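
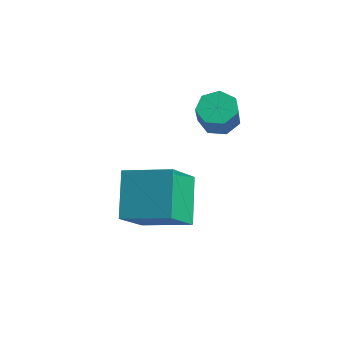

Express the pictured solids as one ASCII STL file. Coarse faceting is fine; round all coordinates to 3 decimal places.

solid 
facet normal -0.941 -0.187 -0.282
outer loop
vertex -2.84 1.29 -2.658
vertex -2.596 2.64 -4.365
vertex -2.185 -0.278 -3.805
endloop
endfacet
facet normal -0.111 -0.617 0.779
outer loop
vertex -0.284 0.1 -3.235
vertex -2.84 1.29 -2.658
vertex -2.185 -0.278 -3.805
endloop
endfacet
facet normal -0.941 -0.187 -0.282
outer loop
vertex -2.185 -0.278 -3.805
vertex -2.596 2.64 -4.365
vertex -1.941 1.073 -5.512
endloop
endfacet
facet normal 0.320 -0.765 -0.559
outer loop
vertex -1.941 1.073 -5.512
vertex -0.284 0.1 -3.235
vertex -2.185 -0.278 -3.805
endloop
endfacet
facet normal -0.320 0.765 0.559
outer loop
vertex -2.84 1.29 -2.658
vertex -0.695 3.018 -3.795
vertex -2.596 2.64 -4.365
endloop
endfacet
facet normal -0.111 -0.617 0.779
outer loop
vertex -0.939 1.667 -2.088
vertex -2.84 1.29 -2.658
vertex -0.284 0.1 -3.235
endloop
endfacet
facet normal -0.319 0.765 0.560
outer loop
vertex -0.939 1.667 -2.088
vertex -0.695 3.018 -3.795
vertex -2.84 1.29 -2.658
endloop
endfacet
facet normal 0.111 0.617 -0.779
outer loop
vertex -2.596 2.64 -4.365
vertex -0.695 3.018 -3.795
vertex -1.941 1.073 -5.512
endloop
endfacet
facet normal 0.319 -0.765 -0.559
outer loop
vertex -0.04 1.45 -4.942
vertex -0.284 0.1 -3.235
vertex -1.941 1.073 -5.512
endloop
endfacet
facet normal 0.111 0.617 -0.779
outer loop
vertex -1.941 1.073 -5.512
vertex -0.695 3.018 -3.795
vertex -0.04 1.45 -4.942
endloop
endfacet
facet normal 0.941 0.187 0.282
outer loop
vertex -0.04 1.45 -4.942
vertex -0.939 1.667 -2.088
vertex -0.284 0.1 -3.235
endloop
endfacet
facet normal 0.941 0.187 0.282
outer loop
vertex -0.695 3.018 -3.795
vertex -0.939 1.667 -2.088
vertex -0.04 1.45 -4.942
endloop
endfacet
facet normal -0.046 0.332 -0.942
outer loop
vertex 0.435 3.295 -0.872
vertex -0.094 3.853 -0.65
vertex 0.704 3.903 -0.671
endloop
endfacet
facet normal 0.921 -0.352 -0.169
outer loop
vertex 0.435 3.295 -0.872
vertex 0.704 3.903 -0.671
vertex 0.482 2.949 0.107
endloop
endfacet
facet normal 0.920 -0.352 -0.169
outer loop
vertex 0.482 2.949 0.107
vertex 0.704 3.903 -0.671
vertex 0.752 3.557 0.309
endloop
endfacet
facet normal 0.046 -0.333 0.942
outer loop
vertex 0.482 2.949 0.107
vertex 0.752 3.557 0.309
vertex -0.046 3.507 0.33
endloop
endfacet
facet normal -0.046 0.332 -0.942
outer loop
vertex 0.704 3.903 -0.671
vertex -0.094 3.853 -0.65
vertex 0.373 4.473 -0.454
endloop
endfacet
facet normal 0.878 0.464 0.121
outer loop
vertex 0.704 3.903 -0.671
vertex 0.373 4.473 -0.454
vertex 0.752 3.557 0.309
endloop
endfacet
facet normal 0.877 0.464 0.122
outer loop
vertex 0.752 3.557 0.309
vertex 0.373 4.473 -0.454
vertex 0.42 4.127 0.526
endloop
endfacet
facet normal 0.046 -0.332 0.942
outer loop
vertex 0.752 3.557 0.309
vertex 0.42 4.127 0.526
vertex -0.046 3.507 0.33
endloop
endfacet
facet normal -0.046 0.333 -0.942
outer loop
vertex 0.373 4.473 -0.454
vertex -0.094 3.853 -0.65
vertex -0.31 4.576 -0.384
endloop
endfacet
facet normal 0.173 0.931 0.320
outer loop
vertex 0.373 4.473 -0.454
vertex -0.31 4.576 -0.384
vertex 0.42 4.127 0.526
endloop
endfacet
facet normal 0.173 0.931 0.320
outer loop
vertex 0.42 4.127 0.526
vertex -0.31 4.576 -0.384
vertex -0.263 4.23 0.596
endloop
endfacet
facet normal 0.046 -0.333 0.942
outer loop
vertex 0.42 4.127 0.526
vertex -0.263 4.23 0.596
vertex -0.046 3.507 0.33
endloop
endfacet
facet normal -0.047 0.333 -0.942
outer loop
vertex -0.31 4.576 -0.384
vertex -0.094 3.853 -0.65
vertex -0.83 4.135 -0.514
endloop
endfacet
facet normal -0.661 0.697 0.278
outer loop
vertex -0.31 4.576 -0.384
vertex -0.83 4.135 -0.514
vertex -0.263 4.23 0.596
endloop
endfacet
facet normal -0.661 0.697 0.278
outer loop
vertex -0.263 4.23 0.596
vertex -0.83 4.135 -0.514
vertex -0.783 3.789 0.465
endloop
endfacet
facet normal 0.045 -0.333 0.942
outer loop
vertex -0.263 4.23 0.596
vertex -0.783 3.789 0.465
vertex -0.046 3.507 0.33
endloop
endfacet
facet normal -0.046 0.334 -0.942
outer loop
vertex -0.83 4.135 -0.514
vertex -0.094 3.853 -0.65
vertex -0.796 3.482 -0.747
endloop
endfacet
facet normal -0.998 -0.061 0.026
outer loop
vertex -0.83 4.135 -0.514
vertex -0.796 3.482 -0.747
vertex -0.783 3.789 0.465
endloop
endfacet
facet normal -0.998 -0.063 0.027
outer loop
vertex -0.783 3.789 0.465
vertex -0.796 3.482 -0.747
vertex -0.748 3.136 0.233
endloop
endfacet
facet normal 0.045 -0.332 0.942
outer loop
vertex -0.783 3.789 0.465
vertex -0.748 3.136 0.233
vertex -0.046 3.507 0.33
endloop
endfacet
facet normal -0.045 0.332 -0.942
outer loop
vertex -0.796 3.482 -0.747
vertex -0.094 3.853 -0.65
vertex -0.233 3.108 -0.906
endloop
endfacet
facet normal -0.584 -0.774 -0.245
outer loop
vertex -0.796 3.482 -0.747
vertex -0.233 3.108 -0.906
vertex -0.748 3.136 0.233
endloop
endfacet
facet normal -0.584 -0.774 -0.245
outer loop
vertex -0.748 3.136 0.233
vertex -0.233 3.108 -0.906
vertex -0.185 2.762 0.073
endloop
endfacet
facet normal 0.046 -0.333 0.942
outer loop
vertex -0.748 3.136 0.233
vertex -0.185 2.762 0.073
vertex -0.046 3.507 0.33
endloop
endfacet
facet normal -0.045 0.332 -0.942
outer loop
vertex -0.233 3.108 -0.906
vertex -0.094 3.853 -0.65
vertex 0.435 3.295 -0.872
endloop
endfacet
facet normal 0.270 -0.904 -0.333
outer loop
vertex -0.233 3.108 -0.906
vertex 0.435 3.295 -0.872
vertex -0.185 2.762 0.073
endloop
endfacet
facet normal 0.270 -0.904 -0.332
outer loop
vertex -0.185 2.762 0.073
vertex 0.435 3.295 -0.872
vertex 0.482 2.949 0.107
endloop
endfacet
facet normal 0.045 -0.333 0.942
outer loop
vertex -0.185 2.762 0.073
vertex 0.482 2.949 0.107
vertex -0.046 3.507 0.33
endloop
endfacet

endsolid


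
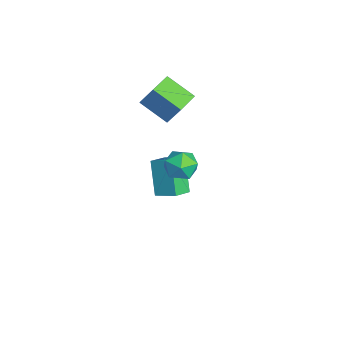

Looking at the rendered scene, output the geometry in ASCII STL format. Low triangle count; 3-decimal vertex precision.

solid 
facet normal -0.304 -0.417 -0.857
outer loop
vertex -2.456 -3.463 2.167
vertex -3.581 -2.613 2.153
vertex -1.551 -2.279 1.27
endloop
endfacet
facet normal 0.798 -0.603 0.010
outer loop
vertex -1.119 -1.687 2.487
vertex -2.456 -3.463 2.167
vertex -1.551 -2.279 1.27
endloop
endfacet
facet normal -0.304 -0.416 -0.857
outer loop
vertex -1.551 -2.279 1.27
vertex -3.581 -2.613 2.153
vertex -2.675 -1.429 1.256
endloop
endfacet
facet normal 0.521 0.680 -0.516
outer loop
vertex -2.675 -1.429 1.256
vertex -1.119 -1.687 2.487
vertex -1.551 -2.279 1.27
endloop
endfacet
facet normal -0.521 -0.680 0.516
outer loop
vertex -2.456 -3.463 2.167
vertex -3.149 -2.021 3.37
vertex -3.581 -2.613 2.153
endloop
endfacet
facet normal 0.798 -0.603 0.011
outer loop
vertex -2.025 -2.871 3.384
vertex -2.456 -3.463 2.167
vertex -1.119 -1.687 2.487
endloop
endfacet
facet normal -0.521 -0.680 0.515
outer loop
vertex -2.025 -2.871 3.384
vertex -3.149 -2.021 3.37
vertex -2.456 -3.463 2.167
endloop
endfacet
facet normal -0.798 0.603 -0.010
outer loop
vertex -3.581 -2.613 2.153
vertex -3.149 -2.021 3.37
vertex -2.675 -1.429 1.256
endloop
endfacet
facet normal 0.521 0.681 -0.515
outer loop
vertex -2.244 -0.837 2.473
vertex -1.119 -1.687 2.487
vertex -2.675 -1.429 1.256
endloop
endfacet
facet normal -0.798 0.602 -0.010
outer loop
vertex -2.675 -1.429 1.256
vertex -3.149 -2.021 3.37
vertex -2.244 -0.837 2.473
endloop
endfacet
facet normal 0.304 0.416 0.857
outer loop
vertex -2.244 -0.837 2.473
vertex -2.025 -2.871 3.384
vertex -1.119 -1.687 2.487
endloop
endfacet
facet normal 0.304 0.416 0.857
outer loop
vertex -3.149 -2.021 3.37
vertex -2.025 -2.871 3.384
vertex -2.244 -0.837 2.473
endloop
endfacet
facet normal 0.530 0.326 0.783
outer loop
vertex 3.915 -1.739 2.897
vertex 3.512 -2.352 3.425
vertex 4.279 -2.561 2.993
endloop
endfacet
facet normal 0.893 0.416 0.175
outer loop
vertex 3.915 -1.739 2.897
vertex 4.279 -2.561 2.993
vertex 4.256 -2.169 2.179
endloop
endfacet
facet normal 0.501 0.826 -0.257
outer loop
vertex 3.915 -1.739 2.897
vertex 4.256 -2.169 2.179
vertex 3.476 -1.718 2.107
endloop
endfacet
facet normal -0.104 0.991 0.084
outer loop
vertex 3.915 -1.739 2.897
vertex 3.476 -1.718 2.107
vertex 3.016 -1.832 2.877
endloop
endfacet
facet normal -0.087 0.682 0.726
outer loop
vertex 3.915 -1.739 2.897
vertex 3.016 -1.832 2.877
vertex 3.512 -2.352 3.425
endloop
endfacet
facet normal 0.965 -0.224 -0.135
outer loop
vertex 4.256 -2.169 2.179
vertex 4.279 -2.561 2.993
vertex 4.064 -3.048 2.263
endloop
endfacet
facet normal 0.378 -0.368 0.849
outer loop
vertex 4.279 -2.561 2.993
vertex 3.512 -2.352 3.425
vertex 3.604 -3.162 3.033
endloop
endfacet
facet normal -0.619 0.208 0.757
outer loop
vertex 3.512 -2.352 3.425
vertex 3.016 -1.832 2.877
vertex 2.824 -2.711 2.961
endloop
endfacet
facet normal -0.647 0.708 -0.282
outer loop
vertex 3.016 -1.832 2.877
vertex 3.476 -1.718 2.107
vertex 2.801 -2.319 2.147
endloop
endfacet
facet normal 0.332 0.441 -0.834
outer loop
vertex 3.476 -1.718 2.107
vertex 4.256 -2.169 2.179
vertex 3.568 -2.528 1.715
endloop
endfacet
facet normal 0.104 -0.991 -0.084
outer loop
vertex 3.165 -3.141 2.243
vertex 4.064 -3.048 2.263
vertex 3.604 -3.162 3.033
endloop
endfacet
facet normal -0.501 -0.826 0.257
outer loop
vertex 3.165 -3.141 2.243
vertex 3.604 -3.162 3.033
vertex 2.824 -2.711 2.961
endloop
endfacet
facet normal -0.893 -0.416 -0.175
outer loop
vertex 3.165 -3.141 2.243
vertex 2.824 -2.711 2.961
vertex 2.801 -2.319 2.147
endloop
endfacet
facet normal -0.530 -0.326 -0.783
outer loop
vertex 3.165 -3.141 2.243
vertex 2.801 -2.319 2.147
vertex 3.568 -2.528 1.715
endloop
endfacet
facet normal 0.087 -0.682 -0.726
outer loop
vertex 3.165 -3.141 2.243
vertex 3.568 -2.528 1.715
vertex 4.064 -3.048 2.263
endloop
endfacet
facet normal 0.647 -0.708 0.282
outer loop
vertex 3.604 -3.162 3.033
vertex 4.064 -3.048 2.263
vertex 4.279 -2.561 2.993
endloop
endfacet
facet normal -0.332 -0.441 0.834
outer loop
vertex 2.824 -2.711 2.961
vertex 3.604 -3.162 3.033
vertex 3.512 -2.352 3.425
endloop
endfacet
facet normal -0.965 0.224 0.135
outer loop
vertex 2.801 -2.319 2.147
vertex 2.824 -2.711 2.961
vertex 3.016 -1.832 2.877
endloop
endfacet
facet normal -0.378 0.368 -0.849
outer loop
vertex 3.568 -2.528 1.715
vertex 2.801 -2.319 2.147
vertex 3.476 -1.718 2.107
endloop
endfacet
facet normal 0.619 -0.208 -0.757
outer loop
vertex 4.064 -3.048 2.263
vertex 3.568 -2.528 1.715
vertex 4.256 -2.169 2.179
endloop
endfacet
facet normal -0.557 -0.019 0.831
outer loop
vertex -1.544 -2.086 -1.676
vertex -2.234 -1.294 -2.12
vertex -2.256 -2.985 -2.174
endloop
endfacet
facet normal 0.605 -0.695 0.389
outer loop
vertex -1.126 -2.946 -3.86
vertex -1.544 -2.086 -1.676
vertex -2.256 -2.985 -2.174
endloop
endfacet
facet normal -0.557 -0.019 0.831
outer loop
vertex -2.256 -2.985 -2.174
vertex -2.234 -1.294 -2.12
vertex -2.946 -2.194 -2.618
endloop
endfacet
facet normal -0.569 -0.720 -0.398
outer loop
vertex -2.946 -2.194 -2.618
vertex -1.126 -2.946 -3.86
vertex -2.256 -2.985 -2.174
endloop
endfacet
facet normal 0.569 0.719 0.398
outer loop
vertex -1.544 -2.086 -1.676
vertex -1.104 -1.255 -3.806
vertex -2.234 -1.294 -2.12
endloop
endfacet
facet normal 0.605 -0.694 0.389
outer loop
vertex -0.414 -2.046 -3.362
vertex -1.544 -2.086 -1.676
vertex -1.126 -2.946 -3.86
endloop
endfacet
facet normal 0.569 0.720 0.398
outer loop
vertex -0.414 -2.046 -3.362
vertex -1.104 -1.255 -3.806
vertex -1.544 -2.086 -1.676
endloop
endfacet
facet normal -0.605 0.694 -0.390
outer loop
vertex -2.234 -1.294 -2.12
vertex -1.104 -1.255 -3.806
vertex -2.946 -2.194 -2.618
endloop
endfacet
facet normal -0.569 -0.719 -0.399
outer loop
vertex -1.816 -2.154 -4.304
vertex -1.126 -2.946 -3.86
vertex -2.946 -2.194 -2.618
endloop
endfacet
facet normal -0.605 0.695 -0.389
outer loop
vertex -2.946 -2.194 -2.618
vertex -1.104 -1.255 -3.806
vertex -1.816 -2.154 -4.304
endloop
endfacet
facet normal 0.557 0.019 -0.831
outer loop
vertex -1.816 -2.154 -4.304
vertex -0.414 -2.046 -3.362
vertex -1.126 -2.946 -3.86
endloop
endfacet
facet normal 0.557 0.019 -0.831
outer loop
vertex -1.104 -1.255 -3.806
vertex -0.414 -2.046 -3.362
vertex -1.816 -2.154 -4.304
endloop
endfacet

endsolid


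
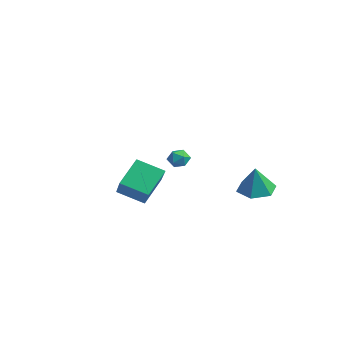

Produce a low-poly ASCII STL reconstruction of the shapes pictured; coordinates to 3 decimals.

solid 
facet normal -0.251 0.187 -0.950
outer loop
vertex 3.289 1.526 -0.132
vertex 2.63 2.199 0.175
vertex 3.562 2.471 -0.018
endloop
endfacet
facet normal 0.936 -0.294 0.194
outer loop
vertex 3.289 1.526 -0.132
vertex 3.562 2.471 -0.018
vertex 3.03 1.901 1.685
endloop
endfacet
facet normal -0.251 0.187 -0.950
outer loop
vertex 3.562 2.471 -0.018
vertex 2.63 2.199 0.175
vertex 2.904 3.143 0.288
endloop
endfacet
facet normal 0.738 0.536 0.410
outer loop
vertex 3.562 2.471 -0.018
vertex 2.904 3.143 0.288
vertex 3.03 1.901 1.685
endloop
endfacet
facet normal -0.252 0.187 -0.949
outer loop
vertex 2.904 3.143 0.288
vertex 2.63 2.199 0.175
vertex 1.972 2.871 0.482
endloop
endfacet
facet normal -0.078 0.742 0.666
outer loop
vertex 2.904 3.143 0.288
vertex 1.972 2.871 0.482
vertex 3.03 1.901 1.685
endloop
endfacet
facet normal -0.252 0.187 -0.950
outer loop
vertex 1.972 2.871 0.482
vertex 2.63 2.199 0.175
vertex 1.698 1.926 0.368
endloop
endfacet
facet normal -0.697 0.117 0.707
outer loop
vertex 1.972 2.871 0.482
vertex 1.698 1.926 0.368
vertex 3.03 1.901 1.685
endloop
endfacet
facet normal -0.251 0.186 -0.950
outer loop
vertex 1.698 1.926 0.368
vertex 2.63 2.199 0.175
vertex 2.357 1.254 0.062
endloop
endfacet
facet normal -0.499 -0.713 0.491
outer loop
vertex 1.698 1.926 0.368
vertex 2.357 1.254 0.062
vertex 3.03 1.901 1.685
endloop
endfacet
facet normal -0.252 0.186 -0.950
outer loop
vertex 2.357 1.254 0.062
vertex 2.63 2.199 0.175
vertex 3.289 1.526 -0.132
endloop
endfacet
facet normal 0.317 -0.919 0.235
outer loop
vertex 2.357 1.254 0.062
vertex 3.289 1.526 -0.132
vertex 3.03 1.901 1.685
endloop
endfacet
facet normal -0.763 0.267 -0.588
outer loop
vertex 0.47 -3.294 1.72
vertex 1.334 -2.232 1.082
vertex 0.981 -4.414 0.548
endloop
endfacet
facet normal -0.572 -0.703 0.422
outer loop
vertex 2.446 -4.928 1.678
vertex 0.47 -3.294 1.72
vertex 0.981 -4.414 0.548
endloop
endfacet
facet normal -0.763 0.267 -0.588
outer loop
vertex 0.981 -4.414 0.548
vertex 1.334 -2.232 1.082
vertex 1.845 -3.353 -0.09
endloop
endfacet
facet normal 0.300 -0.659 -0.689
outer loop
vertex 1.845 -3.353 -0.09
vertex 2.446 -4.928 1.678
vertex 0.981 -4.414 0.548
endloop
endfacet
facet normal -0.301 0.659 0.690
outer loop
vertex 0.47 -3.294 1.72
vertex 2.799 -2.746 2.212
vertex 1.334 -2.232 1.082
endloop
endfacet
facet normal -0.572 -0.703 0.423
outer loop
vertex 1.935 -3.807 2.85
vertex 0.47 -3.294 1.72
vertex 2.446 -4.928 1.678
endloop
endfacet
facet normal -0.301 0.659 0.689
outer loop
vertex 1.935 -3.807 2.85
vertex 2.799 -2.746 2.212
vertex 0.47 -3.294 1.72
endloop
endfacet
facet normal 0.572 0.703 -0.423
outer loop
vertex 1.334 -2.232 1.082
vertex 2.799 -2.746 2.212
vertex 1.845 -3.353 -0.09
endloop
endfacet
facet normal 0.301 -0.659 -0.689
outer loop
vertex 3.31 -3.866 1.04
vertex 2.446 -4.928 1.678
vertex 1.845 -3.353 -0.09
endloop
endfacet
facet normal 0.572 0.703 -0.422
outer loop
vertex 1.845 -3.353 -0.09
vertex 2.799 -2.746 2.212
vertex 3.31 -3.866 1.04
endloop
endfacet
facet normal 0.763 -0.267 0.588
outer loop
vertex 3.31 -3.866 1.04
vertex 1.935 -3.807 2.85
vertex 2.446 -4.928 1.678
endloop
endfacet
facet normal 0.763 -0.268 0.588
outer loop
vertex 2.799 -2.746 2.212
vertex 1.935 -3.807 2.85
vertex 3.31 -3.866 1.04
endloop
endfacet
facet normal -0.685 0.581 -0.439
outer loop
vertex -2.603 1.054 0.343
vertex -3.066 0.655 0.538
vertex -2.888 1.146 0.91
endloop
endfacet
facet normal -0.127 0.967 -0.221
outer loop
vertex -2.603 1.054 0.343
vertex -2.888 1.146 0.91
vertex -2.253 1.217 0.856
endloop
endfacet
facet normal 0.459 0.707 -0.538
outer loop
vertex -2.603 1.054 0.343
vertex -2.253 1.217 0.856
vertex -2.038 0.769 0.45
endloop
endfacet
facet normal 0.262 0.162 -0.952
outer loop
vertex -2.603 1.054 0.343
vertex -2.038 0.769 0.45
vertex -2.54 0.422 0.253
endloop
endfacet
facet normal -0.446 0.082 -0.891
outer loop
vertex -2.603 1.054 0.343
vertex -2.54 0.422 0.253
vertex -3.066 0.655 0.538
endloop
endfacet
facet normal -0.057 0.873 0.484
outer loop
vertex -2.253 1.217 0.856
vertex -2.888 1.146 0.91
vertex -2.5 0.918 1.367
endloop
endfacet
facet normal -0.960 0.249 0.130
outer loop
vertex -2.888 1.146 0.91
vertex -3.066 0.655 0.538
vertex -3.002 0.571 1.17
endloop
endfacet
facet normal -0.573 -0.556 -0.602
outer loop
vertex -3.066 0.655 0.538
vertex -2.54 0.422 0.253
vertex -2.787 0.123 0.764
endloop
endfacet
facet normal 0.571 -0.430 -0.699
outer loop
vertex -2.54 0.422 0.253
vertex -2.038 0.769 0.45
vertex -2.152 0.194 0.71
endloop
endfacet
facet normal 0.890 0.454 -0.030
outer loop
vertex -2.038 0.769 0.45
vertex -2.253 1.217 0.856
vertex -1.974 0.685 1.082
endloop
endfacet
facet normal -0.262 -0.162 0.952
outer loop
vertex -2.437 0.286 1.277
vertex -2.5 0.918 1.367
vertex -3.002 0.571 1.17
endloop
endfacet
facet normal -0.459 -0.707 0.538
outer loop
vertex -2.437 0.286 1.277
vertex -3.002 0.571 1.17
vertex -2.787 0.123 0.764
endloop
endfacet
facet normal 0.127 -0.967 0.221
outer loop
vertex -2.437 0.286 1.277
vertex -2.787 0.123 0.764
vertex -2.152 0.194 0.71
endloop
endfacet
facet normal 0.685 -0.581 0.439
outer loop
vertex -2.437 0.286 1.277
vertex -2.152 0.194 0.71
vertex -1.974 0.685 1.082
endloop
endfacet
facet normal 0.446 -0.082 0.891
outer loop
vertex -2.437 0.286 1.277
vertex -1.974 0.685 1.082
vertex -2.5 0.918 1.367
endloop
endfacet
facet normal -0.571 0.430 0.699
outer loop
vertex -3.002 0.571 1.17
vertex -2.5 0.918 1.367
vertex -2.888 1.146 0.91
endloop
endfacet
facet normal -0.890 -0.454 0.030
outer loop
vertex -2.787 0.123 0.764
vertex -3.002 0.571 1.17
vertex -3.066 0.655 0.538
endloop
endfacet
facet normal 0.057 -0.873 -0.484
outer loop
vertex -2.152 0.194 0.71
vertex -2.787 0.123 0.764
vertex -2.54 0.422 0.253
endloop
endfacet
facet normal 0.960 -0.249 -0.130
outer loop
vertex -1.974 0.685 1.082
vertex -2.152 0.194 0.71
vertex -2.038 0.769 0.45
endloop
endfacet
facet normal 0.573 0.556 0.602
outer loop
vertex -2.5 0.918 1.367
vertex -1.974 0.685 1.082
vertex -2.253 1.217 0.856
endloop
endfacet

endsolid


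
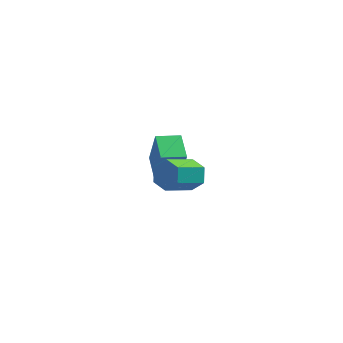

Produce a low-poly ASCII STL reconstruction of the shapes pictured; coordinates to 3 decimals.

solid 
facet normal -0.978 -0.159 0.136
outer loop
vertex 0.987 2.472 0.403
vertex 0.764 4.031 0.618
vertex 0.675 2.701 -1.58
endloop
endfacet
facet normal 0.140 -0.981 -0.135
outer loop
vertex 1.956 2.909 -1.758
vertex 0.987 2.472 0.403
vertex 0.675 2.701 -1.58
endloop
endfacet
facet normal -0.978 -0.159 0.136
outer loop
vertex 0.675 2.701 -1.58
vertex 0.764 4.031 0.618
vertex 0.452 4.26 -1.365
endloop
endfacet
facet normal -0.155 0.113 -0.981
outer loop
vertex 0.452 4.26 -1.365
vertex 1.956 2.909 -1.758
vertex 0.675 2.701 -1.58
endloop
endfacet
facet normal 0.155 -0.113 0.981
outer loop
vertex 0.987 2.472 0.403
vertex 2.045 4.239 0.44
vertex 0.764 4.031 0.618
endloop
endfacet
facet normal 0.140 -0.981 -0.135
outer loop
vertex 2.268 2.68 0.225
vertex 0.987 2.472 0.403
vertex 1.956 2.909 -1.758
endloop
endfacet
facet normal 0.155 -0.113 0.981
outer loop
vertex 2.268 2.68 0.225
vertex 2.045 4.239 0.44
vertex 0.987 2.472 0.403
endloop
endfacet
facet normal -0.140 0.981 0.135
outer loop
vertex 0.764 4.031 0.618
vertex 2.045 4.239 0.44
vertex 0.452 4.26 -1.365
endloop
endfacet
facet normal -0.155 0.113 -0.981
outer loop
vertex 1.733 4.468 -1.543
vertex 1.956 2.909 -1.758
vertex 0.452 4.26 -1.365
endloop
endfacet
facet normal -0.140 0.981 0.135
outer loop
vertex 0.452 4.26 -1.365
vertex 2.045 4.239 0.44
vertex 1.733 4.468 -1.543
endloop
endfacet
facet normal 0.978 0.159 -0.136
outer loop
vertex 1.733 4.468 -1.543
vertex 2.268 2.68 0.225
vertex 1.956 2.909 -1.758
endloop
endfacet
facet normal 0.978 0.159 -0.136
outer loop
vertex 2.045 4.239 0.44
vertex 2.268 2.68 0.225
vertex 1.733 4.468 -1.543
endloop
endfacet
facet normal 0.675 0.510 -0.534
outer loop
vertex 2.874 -1.982 4.011
vertex 2.324 -1.898 3.396
vertex 2.366 -1.326 3.996
endloop
endfacet
facet normal 0.413 0.339 0.845
outer loop
vertex 2.874 -1.982 4.011
vertex 2.366 -1.326 3.996
vertex 1.627 -2.926 4.999
endloop
endfacet
facet normal 0.413 0.339 0.845
outer loop
vertex 1.627 -2.926 4.999
vertex 2.366 -1.326 3.996
vertex 1.119 -2.27 4.984
endloop
endfacet
facet normal -0.674 -0.510 0.534
outer loop
vertex 1.627 -2.926 4.999
vertex 1.119 -2.27 4.984
vertex 1.076 -2.842 4.384
endloop
endfacet
facet normal 0.674 0.511 -0.534
outer loop
vertex 2.366 -1.326 3.996
vertex 2.324 -1.898 3.396
vertex 1.815 -1.242 3.381
endloop
endfacet
facet normal -0.324 0.854 0.407
outer loop
vertex 2.366 -1.326 3.996
vertex 1.815 -1.242 3.381
vertex 1.119 -2.27 4.984
endloop
endfacet
facet normal -0.324 0.854 0.407
outer loop
vertex 1.119 -2.27 4.984
vertex 1.815 -1.242 3.381
vertex 0.568 -2.186 4.369
endloop
endfacet
facet normal -0.674 -0.510 0.534
outer loop
vertex 1.119 -2.27 4.984
vertex 0.568 -2.186 4.369
vertex 1.076 -2.842 4.384
endloop
endfacet
facet normal 0.674 0.511 -0.534
outer loop
vertex 1.815 -1.242 3.381
vertex 2.324 -1.898 3.396
vertex 1.773 -1.814 2.781
endloop
endfacet
facet normal -0.737 0.514 -0.439
outer loop
vertex 1.815 -1.242 3.381
vertex 1.773 -1.814 2.781
vertex 0.568 -2.186 4.369
endloop
endfacet
facet normal -0.737 0.514 -0.439
outer loop
vertex 0.568 -2.186 4.369
vertex 1.773 -1.814 2.781
vertex 0.526 -2.758 3.769
endloop
endfacet
facet normal -0.675 -0.510 0.534
outer loop
vertex 0.568 -2.186 4.369
vertex 0.526 -2.758 3.769
vertex 1.076 -2.842 4.384
endloop
endfacet
facet normal 0.674 0.510 -0.534
outer loop
vertex 1.773 -1.814 2.781
vertex 2.324 -1.898 3.396
vertex 2.281 -2.47 2.796
endloop
endfacet
facet normal -0.413 -0.339 -0.845
outer loop
vertex 1.773 -1.814 2.781
vertex 2.281 -2.47 2.796
vertex 0.526 -2.758 3.769
endloop
endfacet
facet normal -0.413 -0.339 -0.845
outer loop
vertex 0.526 -2.758 3.769
vertex 2.281 -2.47 2.796
vertex 1.034 -3.414 3.784
endloop
endfacet
facet normal -0.675 -0.510 0.534
outer loop
vertex 0.526 -2.758 3.769
vertex 1.034 -3.414 3.784
vertex 1.076 -2.842 4.384
endloop
endfacet
facet normal 0.674 0.510 -0.534
outer loop
vertex 2.281 -2.47 2.796
vertex 2.324 -1.898 3.396
vertex 2.832 -2.554 3.411
endloop
endfacet
facet normal 0.324 -0.854 -0.407
outer loop
vertex 2.281 -2.47 2.796
vertex 2.832 -2.554 3.411
vertex 1.034 -3.414 3.784
endloop
endfacet
facet normal 0.324 -0.854 -0.407
outer loop
vertex 1.034 -3.414 3.784
vertex 2.832 -2.554 3.411
vertex 1.585 -3.498 4.399
endloop
endfacet
facet normal -0.674 -0.511 0.534
outer loop
vertex 1.034 -3.414 3.784
vertex 1.585 -3.498 4.399
vertex 1.076 -2.842 4.384
endloop
endfacet
facet normal 0.675 0.510 -0.534
outer loop
vertex 2.832 -2.554 3.411
vertex 2.324 -1.898 3.396
vertex 2.874 -1.982 4.011
endloop
endfacet
facet normal 0.737 -0.514 0.439
outer loop
vertex 2.832 -2.554 3.411
vertex 2.874 -1.982 4.011
vertex 1.585 -3.498 4.399
endloop
endfacet
facet normal 0.737 -0.514 0.439
outer loop
vertex 1.585 -3.498 4.399
vertex 2.874 -1.982 4.011
vertex 1.627 -2.926 4.999
endloop
endfacet
facet normal -0.674 -0.511 0.534
outer loop
vertex 1.585 -3.498 4.399
vertex 1.627 -2.926 4.999
vertex 1.076 -2.842 4.384
endloop
endfacet

endsolid


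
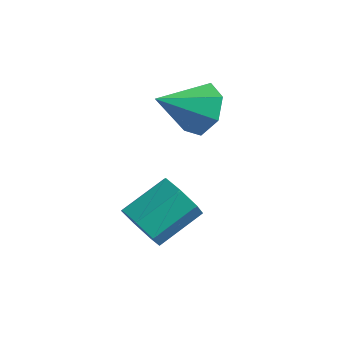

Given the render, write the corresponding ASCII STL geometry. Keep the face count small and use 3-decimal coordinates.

solid 
facet normal -0.223 -0.847 -0.482
outer loop
vertex -0.445 0.801 -0.642
vertex -0.768 1.258 -1.295
vertex 0.038 0.981 -1.182
endloop
endfacet
facet normal 0.729 -0.474 0.494
outer loop
vertex -0.445 0.801 -0.642
vertex 0.038 0.981 -1.182
vertex -0.069 2.225 0.168
endloop
endfacet
facet normal 0.729 -0.474 0.495
outer loop
vertex -0.069 2.225 0.168
vertex 0.038 0.981 -1.182
vertex 0.414 2.404 -0.372
endloop
endfacet
facet normal 0.225 0.847 0.482
outer loop
vertex -0.069 2.225 0.168
vertex 0.414 2.404 -0.372
vertex -0.392 2.682 -0.485
endloop
endfacet
facet normal -0.223 -0.847 -0.483
outer loop
vertex 0.038 0.981 -1.182
vertex -0.768 1.258 -1.295
vertex -0.086 1.37 -1.807
endloop
endfacet
facet normal 0.960 -0.107 -0.257
outer loop
vertex 0.038 0.981 -1.182
vertex -0.086 1.37 -1.807
vertex 0.414 2.404 -0.372
endloop
endfacet
facet normal 0.960 -0.107 -0.257
outer loop
vertex 0.414 2.404 -0.372
vertex -0.086 1.37 -1.807
vertex 0.29 2.793 -0.997
endloop
endfacet
facet normal 0.224 0.847 0.482
outer loop
vertex 0.414 2.404 -0.372
vertex 0.29 2.793 -0.997
vertex -0.392 2.682 -0.485
endloop
endfacet
facet normal -0.223 -0.847 -0.482
outer loop
vertex -0.086 1.37 -1.807
vertex -0.768 1.258 -1.295
vertex -0.724 1.674 -2.046
endloop
endfacet
facet normal 0.468 0.341 -0.816
outer loop
vertex -0.086 1.37 -1.807
vertex -0.724 1.674 -2.046
vertex 0.29 2.793 -0.997
endloop
endfacet
facet normal 0.469 0.340 -0.815
outer loop
vertex 0.29 2.793 -0.997
vertex -0.724 1.674 -2.046
vertex -0.348 3.097 -1.237
endloop
endfacet
facet normal 0.223 0.848 0.481
outer loop
vertex 0.29 2.793 -0.997
vertex -0.348 3.097 -1.237
vertex -0.392 2.682 -0.485
endloop
endfacet
facet normal -0.224 -0.847 -0.482
outer loop
vertex -0.724 1.674 -2.046
vertex -0.768 1.258 -1.295
vertex -1.395 1.666 -1.72
endloop
endfacet
facet normal -0.375 0.531 -0.760
outer loop
vertex -0.724 1.674 -2.046
vertex -1.395 1.666 -1.72
vertex -0.348 3.097 -1.237
endloop
endfacet
facet normal -0.376 0.531 -0.759
outer loop
vertex -0.348 3.097 -1.237
vertex -1.395 1.666 -1.72
vertex -1.019 3.089 -0.91
endloop
endfacet
facet normal 0.224 0.848 0.481
outer loop
vertex -0.348 3.097 -1.237
vertex -1.019 3.089 -0.91
vertex -0.392 2.682 -0.485
endloop
endfacet
facet normal -0.225 -0.847 -0.482
outer loop
vertex -1.395 1.666 -1.72
vertex -0.768 1.258 -1.295
vertex -1.594 1.351 -1.073
endloop
endfacet
facet normal -0.937 0.322 -0.131
outer loop
vertex -1.395 1.666 -1.72
vertex -1.594 1.351 -1.073
vertex -1.019 3.089 -0.91
endloop
endfacet
facet normal -0.937 0.322 -0.132
outer loop
vertex -1.019 3.089 -0.91
vertex -1.594 1.351 -1.073
vertex -1.218 2.774 -0.264
endloop
endfacet
facet normal 0.223 0.847 0.482
outer loop
vertex -1.019 3.089 -0.91
vertex -1.218 2.774 -0.264
vertex -0.392 2.682 -0.485
endloop
endfacet
facet normal -0.225 -0.847 -0.482
outer loop
vertex -1.594 1.351 -1.073
vertex -0.768 1.258 -1.295
vertex -1.171 0.966 -0.594
endloop
endfacet
facet normal -0.793 -0.129 0.596
outer loop
vertex -1.594 1.351 -1.073
vertex -1.171 0.966 -0.594
vertex -1.218 2.774 -0.264
endloop
endfacet
facet normal -0.793 -0.129 0.595
outer loop
vertex -1.218 2.774 -0.264
vertex -1.171 0.966 -0.594
vertex -0.795 2.389 0.216
endloop
endfacet
facet normal 0.223 0.847 0.482
outer loop
vertex -1.218 2.774 -0.264
vertex -0.795 2.389 0.216
vertex -0.392 2.682 -0.485
endloop
endfacet
facet normal -0.224 -0.847 -0.482
outer loop
vertex -1.171 0.966 -0.594
vertex -0.768 1.258 -1.295
vertex -0.445 0.801 -0.642
endloop
endfacet
facet normal -0.052 -0.484 0.874
outer loop
vertex -1.171 0.966 -0.594
vertex -0.445 0.801 -0.642
vertex -0.795 2.389 0.216
endloop
endfacet
facet normal -0.051 -0.483 0.874
outer loop
vertex -0.795 2.389 0.216
vertex -0.445 0.801 -0.642
vertex -0.069 2.225 0.168
endloop
endfacet
facet normal 0.223 0.847 0.482
outer loop
vertex -0.795 2.389 0.216
vertex -0.069 2.225 0.168
vertex -0.392 2.682 -0.485
endloop
endfacet
facet normal 0.318 0.793 -0.519
outer loop
vertex -0.347 4.132 2.017
vertex -1.283 4.43 1.899
vertex -0.652 4.654 2.628
endloop
endfacet
facet normal 0.637 -0.399 0.659
outer loop
vertex -0.347 4.132 2.017
vertex -0.652 4.654 2.628
vertex -1.837 3.05 2.801
endloop
endfacet
facet normal 0.318 0.793 -0.519
outer loop
vertex -0.652 4.654 2.628
vertex -1.283 4.43 1.899
vertex -1.433 5.007 2.689
endloop
endfacet
facet normal 0.095 0.037 0.995
outer loop
vertex -0.652 4.654 2.628
vertex -1.433 5.007 2.689
vertex -1.837 3.05 2.801
endloop
endfacet
facet normal 0.318 0.793 -0.519
outer loop
vertex -1.433 5.007 2.689
vertex -1.283 4.43 1.899
vertex -2.101 4.926 2.156
endloop
endfacet
facet normal -0.627 0.173 0.760
outer loop
vertex -1.433 5.007 2.689
vertex -2.101 4.926 2.156
vertex -1.837 3.05 2.801
endloop
endfacet
facet normal 0.319 0.794 -0.518
outer loop
vertex -2.101 4.926 2.156
vertex -1.283 4.43 1.899
vertex -2.153 4.472 1.428
endloop
endfacet
facet normal -0.987 -0.094 0.129
outer loop
vertex -2.101 4.926 2.156
vertex -2.153 4.472 1.428
vertex -1.837 3.05 2.801
endloop
endfacet
facet normal 0.319 0.793 -0.519
outer loop
vertex -2.153 4.472 1.428
vertex -1.283 4.43 1.899
vertex -1.551 3.986 1.055
endloop
endfacet
facet normal -0.713 -0.562 -0.418
outer loop
vertex -2.153 4.472 1.428
vertex -1.551 3.986 1.055
vertex -1.837 3.05 2.801
endloop
endfacet
facet normal 0.318 0.794 -0.519
outer loop
vertex -1.551 3.986 1.055
vertex -1.283 4.43 1.899
vertex -0.747 3.835 1.317
endloop
endfacet
facet normal -0.011 -0.881 -0.474
outer loop
vertex -1.551 3.986 1.055
vertex -0.747 3.835 1.317
vertex -1.837 3.05 2.801
endloop
endfacet
facet normal 0.318 0.794 -0.519
outer loop
vertex -0.747 3.835 1.317
vertex -1.283 4.43 1.899
vertex -0.347 4.132 2.017
endloop
endfacet
facet normal 0.590 -0.808 0.006
outer loop
vertex -0.747 3.835 1.317
vertex -0.347 4.132 2.017
vertex -1.837 3.05 2.801
endloop
endfacet

endsolid


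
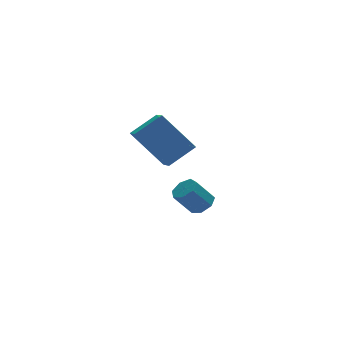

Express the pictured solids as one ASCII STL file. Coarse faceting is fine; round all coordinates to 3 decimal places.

solid 
facet normal 0.599 -0.093 -0.795
outer loop
vertex 0.084 -0.177 -3.254
vertex -0.406 0.027 -3.647
vertex 0.055 0.388 -3.342
endloop
endfacet
facet normal 0.799 0.132 0.587
outer loop
vertex 0.084 -0.177 -3.254
vertex 0.055 0.388 -3.342
vertex -0.725 -0.052 -2.181
endloop
endfacet
facet normal 0.800 0.130 0.586
outer loop
vertex -0.725 -0.052 -2.181
vertex 0.055 0.388 -3.342
vertex -0.753 0.513 -2.268
endloop
endfacet
facet normal -0.599 0.093 0.796
outer loop
vertex -0.725 -0.052 -2.181
vertex -0.753 0.513 -2.268
vertex -1.214 0.153 -2.573
endloop
endfacet
facet normal 0.599 -0.093 -0.795
outer loop
vertex 0.055 0.388 -3.342
vertex -0.406 0.027 -3.647
vertex -0.32 0.682 -3.659
endloop
endfacet
facet normal 0.460 0.853 0.247
outer loop
vertex 0.055 0.388 -3.342
vertex -0.32 0.682 -3.659
vertex -0.753 0.513 -2.268
endloop
endfacet
facet normal 0.459 0.853 0.247
outer loop
vertex -0.753 0.513 -2.268
vertex -0.32 0.682 -3.659
vertex -1.129 0.807 -2.585
endloop
endfacet
facet normal -0.599 0.092 0.796
outer loop
vertex -0.753 0.513 -2.268
vertex -1.129 0.807 -2.585
vertex -1.214 0.153 -2.573
endloop
endfacet
facet normal 0.599 -0.093 -0.795
outer loop
vertex -0.32 0.682 -3.659
vertex -0.406 0.027 -3.647
vertex -0.76 0.483 -3.967
endloop
endfacet
facet normal -0.227 0.933 -0.279
outer loop
vertex -0.32 0.682 -3.659
vertex -0.76 0.483 -3.967
vertex -1.129 0.807 -2.585
endloop
endfacet
facet normal -0.227 0.933 -0.279
outer loop
vertex -1.129 0.807 -2.585
vertex -0.76 0.483 -3.967
vertex -1.569 0.608 -2.893
endloop
endfacet
facet normal -0.599 0.092 0.796
outer loop
vertex -1.129 0.807 -2.585
vertex -1.569 0.608 -2.893
vertex -1.214 0.153 -2.573
endloop
endfacet
facet normal 0.599 -0.093 -0.795
outer loop
vertex -0.76 0.483 -3.967
vertex -0.406 0.027 -3.647
vertex -0.933 -0.059 -4.034
endloop
endfacet
facet normal -0.742 0.310 -0.595
outer loop
vertex -0.76 0.483 -3.967
vertex -0.933 -0.059 -4.034
vertex -1.569 0.608 -2.893
endloop
endfacet
facet normal -0.742 0.310 -0.595
outer loop
vertex -1.569 0.608 -2.893
vertex -0.933 -0.059 -4.034
vertex -1.742 0.066 -2.96
endloop
endfacet
facet normal -0.599 0.093 0.796
outer loop
vertex -1.569 0.608 -2.893
vertex -1.742 0.066 -2.96
vertex -1.214 0.153 -2.573
endloop
endfacet
facet normal 0.599 -0.094 -0.795
outer loop
vertex -0.933 -0.059 -4.034
vertex -0.406 0.027 -3.647
vertex -0.709 -0.536 -3.809
endloop
endfacet
facet normal -0.698 -0.546 -0.463
outer loop
vertex -0.933 -0.059 -4.034
vertex -0.709 -0.536 -3.809
vertex -1.742 0.066 -2.96
endloop
endfacet
facet normal -0.698 -0.546 -0.462
outer loop
vertex -1.742 0.066 -2.96
vertex -0.709 -0.536 -3.809
vertex -1.517 -0.411 -2.736
endloop
endfacet
facet normal -0.598 0.091 0.796
outer loop
vertex -1.742 0.066 -2.96
vertex -1.517 -0.411 -2.736
vertex -1.214 0.153 -2.573
endloop
endfacet
facet normal 0.599 -0.093 -0.796
outer loop
vertex -0.709 -0.536 -3.809
vertex -0.406 0.027 -3.647
vertex -0.256 -0.588 -3.462
endloop
endfacet
facet normal -0.128 -0.992 0.019
outer loop
vertex -0.709 -0.536 -3.809
vertex -0.256 -0.588 -3.462
vertex -1.517 -0.411 -2.736
endloop
endfacet
facet normal -0.128 -0.992 0.019
outer loop
vertex -1.517 -0.411 -2.736
vertex -0.256 -0.588 -3.462
vertex -1.065 -0.463 -2.389
endloop
endfacet
facet normal -0.600 0.092 0.795
outer loop
vertex -1.517 -0.411 -2.736
vertex -1.065 -0.463 -2.389
vertex -1.214 0.153 -2.573
endloop
endfacet
facet normal 0.599 -0.093 -0.795
outer loop
vertex -0.256 -0.588 -3.462
vertex -0.406 0.027 -3.647
vertex 0.084 -0.177 -3.254
endloop
endfacet
facet normal 0.537 -0.690 0.485
outer loop
vertex -0.256 -0.588 -3.462
vertex 0.084 -0.177 -3.254
vertex -1.065 -0.463 -2.389
endloop
endfacet
facet normal 0.537 -0.690 0.485
outer loop
vertex -1.065 -0.463 -2.389
vertex 0.084 -0.177 -3.254
vertex -0.725 -0.052 -2.181
endloop
endfacet
facet normal -0.599 0.093 0.796
outer loop
vertex -1.065 -0.463 -2.389
vertex -0.725 -0.052 -2.181
vertex -1.214 0.153 -2.573
endloop
endfacet
facet normal -0.500 0.457 0.736
outer loop
vertex -4.081 -1.502 2.18
vertex -2.84 -1.364 2.937
vertex -3.875 -0.414 1.645
endloop
endfacet
facet normal -0.850 -0.094 -0.519
outer loop
vertex -2.8 -1.396 0.063
vertex -4.081 -1.502 2.18
vertex -3.875 -0.414 1.645
endloop
endfacet
facet normal -0.500 0.457 0.736
outer loop
vertex -3.875 -0.414 1.645
vertex -2.84 -1.364 2.937
vertex -2.634 -0.276 2.402
endloop
endfacet
facet normal 0.167 0.885 -0.435
outer loop
vertex -2.634 -0.276 2.402
vertex -2.8 -1.396 0.063
vertex -3.875 -0.414 1.645
endloop
endfacet
facet normal -0.167 -0.885 0.435
outer loop
vertex -4.081 -1.502 2.18
vertex -1.765 -2.346 1.355
vertex -2.84 -1.364 2.937
endloop
endfacet
facet normal -0.850 -0.094 -0.519
outer loop
vertex -3.006 -2.484 0.598
vertex -4.081 -1.502 2.18
vertex -2.8 -1.396 0.063
endloop
endfacet
facet normal -0.167 -0.885 0.435
outer loop
vertex -3.006 -2.484 0.598
vertex -1.765 -2.346 1.355
vertex -4.081 -1.502 2.18
endloop
endfacet
facet normal 0.850 0.094 0.519
outer loop
vertex -2.84 -1.364 2.937
vertex -1.765 -2.346 1.355
vertex -2.634 -0.276 2.402
endloop
endfacet
facet normal 0.167 0.885 -0.435
outer loop
vertex -1.559 -1.258 0.82
vertex -2.8 -1.396 0.063
vertex -2.634 -0.276 2.402
endloop
endfacet
facet normal 0.850 0.094 0.519
outer loop
vertex -2.634 -0.276 2.402
vertex -1.765 -2.346 1.355
vertex -1.559 -1.258 0.82
endloop
endfacet
facet normal 0.500 -0.457 -0.736
outer loop
vertex -1.559 -1.258 0.82
vertex -3.006 -2.484 0.598
vertex -2.8 -1.396 0.063
endloop
endfacet
facet normal 0.500 -0.457 -0.736
outer loop
vertex -1.765 -2.346 1.355
vertex -3.006 -2.484 0.598
vertex -1.559 -1.258 0.82
endloop
endfacet

endsolid


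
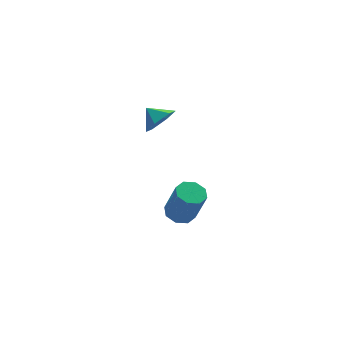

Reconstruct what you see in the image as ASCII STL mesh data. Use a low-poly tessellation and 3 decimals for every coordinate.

solid 
facet normal -0.178 0.321 -0.930
outer loop
vertex -0.172 -1.528 -4.79
vertex -1.013 -1.733 -4.7
vertex -0.533 -1.023 -4.547
endloop
endfacet
facet normal 0.822 0.569 0.039
outer loop
vertex -0.172 -1.528 -4.79
vertex -0.533 -1.023 -4.547
vertex 0.214 -2.223 -2.771
endloop
endfacet
facet normal 0.822 0.569 0.039
outer loop
vertex 0.214 -2.223 -2.771
vertex -0.533 -1.023 -4.547
vertex -0.147 -1.718 -2.528
endloop
endfacet
facet normal 0.178 -0.320 0.930
outer loop
vertex 0.214 -2.223 -2.771
vertex -0.147 -1.718 -2.528
vertex -0.627 -2.427 -2.68
endloop
endfacet
facet normal -0.177 0.320 -0.931
outer loop
vertex -0.533 -1.023 -4.547
vertex -1.013 -1.733 -4.7
vertex -1.175 -0.934 -4.394
endloop
endfacet
facet normal 0.198 0.938 0.285
outer loop
vertex -0.533 -1.023 -4.547
vertex -1.175 -0.934 -4.394
vertex -0.147 -1.718 -2.528
endloop
endfacet
facet normal 0.198 0.938 0.285
outer loop
vertex -0.147 -1.718 -2.528
vertex -1.175 -0.934 -4.394
vertex -0.789 -1.629 -2.375
endloop
endfacet
facet normal 0.177 -0.320 0.931
outer loop
vertex -0.147 -1.718 -2.528
vertex -0.789 -1.629 -2.375
vertex -0.627 -2.427 -2.68
endloop
endfacet
facet normal -0.178 0.320 -0.930
outer loop
vertex -1.175 -0.934 -4.394
vertex -1.013 -1.733 -4.7
vertex -1.722 -1.313 -4.42
endloop
endfacet
facet normal -0.542 0.757 0.364
outer loop
vertex -1.175 -0.934 -4.394
vertex -1.722 -1.313 -4.42
vertex -0.789 -1.629 -2.375
endloop
endfacet
facet normal -0.542 0.758 0.364
outer loop
vertex -0.789 -1.629 -2.375
vertex -1.722 -1.313 -4.42
vertex -1.336 -2.008 -2.4
endloop
endfacet
facet normal 0.179 -0.319 0.931
outer loop
vertex -0.789 -1.629 -2.375
vertex -1.336 -2.008 -2.4
vertex -0.627 -2.427 -2.68
endloop
endfacet
facet normal -0.178 0.320 -0.931
outer loop
vertex -1.722 -1.313 -4.42
vertex -1.013 -1.733 -4.7
vertex -1.854 -1.937 -4.609
endloop
endfacet
facet normal -0.964 0.134 0.230
outer loop
vertex -1.722 -1.313 -4.42
vertex -1.854 -1.937 -4.609
vertex -1.336 -2.008 -2.4
endloop
endfacet
facet normal -0.964 0.134 0.230
outer loop
vertex -1.336 -2.008 -2.4
vertex -1.854 -1.937 -4.609
vertex -1.468 -2.632 -2.59
endloop
endfacet
facet normal 0.178 -0.321 0.930
outer loop
vertex -1.336 -2.008 -2.4
vertex -1.468 -2.632 -2.59
vertex -0.627 -2.427 -2.68
endloop
endfacet
facet normal -0.178 0.320 -0.930
outer loop
vertex -1.854 -1.937 -4.609
vertex -1.013 -1.733 -4.7
vertex -1.493 -2.442 -4.852
endloop
endfacet
facet normal -0.822 -0.569 -0.039
outer loop
vertex -1.854 -1.937 -4.609
vertex -1.493 -2.442 -4.852
vertex -1.468 -2.632 -2.59
endloop
endfacet
facet normal -0.822 -0.569 -0.039
outer loop
vertex -1.468 -2.632 -2.59
vertex -1.493 -2.442 -4.852
vertex -1.107 -3.137 -2.833
endloop
endfacet
facet normal 0.178 -0.321 0.930
outer loop
vertex -1.468 -2.632 -2.59
vertex -1.107 -3.137 -2.833
vertex -0.627 -2.427 -2.68
endloop
endfacet
facet normal -0.177 0.320 -0.931
outer loop
vertex -1.493 -2.442 -4.852
vertex -1.013 -1.733 -4.7
vertex -0.851 -2.531 -5.005
endloop
endfacet
facet normal -0.198 -0.938 -0.285
outer loop
vertex -1.493 -2.442 -4.852
vertex -0.851 -2.531 -5.005
vertex -1.107 -3.137 -2.833
endloop
endfacet
facet normal -0.198 -0.938 -0.285
outer loop
vertex -1.107 -3.137 -2.833
vertex -0.851 -2.531 -5.005
vertex -0.465 -3.226 -2.986
endloop
endfacet
facet normal 0.177 -0.320 0.931
outer loop
vertex -1.107 -3.137 -2.833
vertex -0.465 -3.226 -2.986
vertex -0.627 -2.427 -2.68
endloop
endfacet
facet normal -0.179 0.319 -0.931
outer loop
vertex -0.851 -2.531 -5.005
vertex -1.013 -1.733 -4.7
vertex -0.304 -2.152 -4.98
endloop
endfacet
facet normal 0.542 -0.758 -0.364
outer loop
vertex -0.851 -2.531 -5.005
vertex -0.304 -2.152 -4.98
vertex -0.465 -3.226 -2.986
endloop
endfacet
facet normal 0.542 -0.757 -0.364
outer loop
vertex -0.465 -3.226 -2.986
vertex -0.304 -2.152 -4.98
vertex 0.082 -2.847 -2.96
endloop
endfacet
facet normal 0.178 -0.320 0.930
outer loop
vertex -0.465 -3.226 -2.986
vertex 0.082 -2.847 -2.96
vertex -0.627 -2.427 -2.68
endloop
endfacet
facet normal -0.178 0.321 -0.930
outer loop
vertex -0.304 -2.152 -4.98
vertex -1.013 -1.733 -4.7
vertex -0.172 -1.528 -4.79
endloop
endfacet
facet normal 0.964 -0.134 -0.230
outer loop
vertex -0.304 -2.152 -4.98
vertex -0.172 -1.528 -4.79
vertex 0.082 -2.847 -2.96
endloop
endfacet
facet normal 0.964 -0.134 -0.230
outer loop
vertex 0.082 -2.847 -2.96
vertex -0.172 -1.528 -4.79
vertex 0.214 -2.223 -2.771
endloop
endfacet
facet normal 0.178 -0.320 0.931
outer loop
vertex 0.082 -2.847 -2.96
vertex 0.214 -2.223 -2.771
vertex -0.627 -2.427 -2.68
endloop
endfacet
facet normal 0.466 -0.695 -0.547
outer loop
vertex -1.722 -2.172 3.55
vertex -2.029 -1.719 2.713
vertex -1.157 -1.462 3.13
endloop
endfacet
facet normal 0.253 0.335 0.907
outer loop
vertex -1.722 -2.172 3.55
vertex -1.157 -1.462 3.13
vertex -2.551 -0.941 3.327
endloop
endfacet
facet normal 0.466 -0.695 -0.547
outer loop
vertex -1.157 -1.462 3.13
vertex -2.029 -1.719 2.713
vertex -1.464 -1.009 2.293
endloop
endfacet
facet normal 0.371 0.867 0.333
outer loop
vertex -1.157 -1.462 3.13
vertex -1.464 -1.009 2.293
vertex -2.551 -0.941 3.327
endloop
endfacet
facet normal 0.466 -0.695 -0.548
outer loop
vertex -1.464 -1.009 2.293
vertex -2.029 -1.719 2.713
vertex -2.336 -1.266 1.877
endloop
endfacet
facet normal -0.168 0.956 -0.239
outer loop
vertex -1.464 -1.009 2.293
vertex -2.336 -1.266 1.877
vertex -2.551 -0.941 3.327
endloop
endfacet
facet normal 0.466 -0.695 -0.548
outer loop
vertex -2.336 -1.266 1.877
vertex -2.029 -1.719 2.713
vertex -2.901 -1.976 2.297
endloop
endfacet
facet normal -0.824 0.515 -0.238
outer loop
vertex -2.336 -1.266 1.877
vertex -2.901 -1.976 2.297
vertex -2.551 -0.941 3.327
endloop
endfacet
facet normal 0.466 -0.695 -0.548
outer loop
vertex -2.901 -1.976 2.297
vertex -2.029 -1.719 2.713
vertex -2.594 -2.429 3.133
endloop
endfacet
facet normal -0.941 -0.017 0.337
outer loop
vertex -2.901 -1.976 2.297
vertex -2.594 -2.429 3.133
vertex -2.551 -0.941 3.327
endloop
endfacet
facet normal 0.466 -0.695 -0.547
outer loop
vertex -2.594 -2.429 3.133
vertex -2.029 -1.719 2.713
vertex -1.722 -2.172 3.55
endloop
endfacet
facet normal -0.403 -0.107 0.909
outer loop
vertex -2.594 -2.429 3.133
vertex -1.722 -2.172 3.55
vertex -2.551 -0.941 3.327
endloop
endfacet

endsolid


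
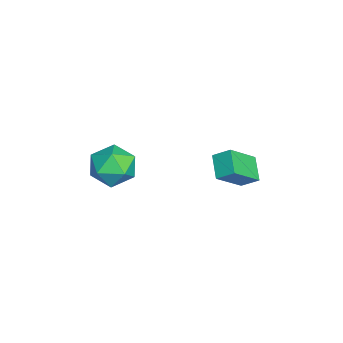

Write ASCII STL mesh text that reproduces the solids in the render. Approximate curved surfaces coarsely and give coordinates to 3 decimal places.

solid 
facet normal -0.485 0.586 -0.649
outer loop
vertex -4.312 2.466 -4.187
vertex -4.101 3.303 -3.59
vertex -3.129 2.668 -4.889
endloop
endfacet
facet normal -0.201 -0.798 -0.569
outer loop
vertex -2.159 1.497 -3.59
vertex -4.312 2.466 -4.187
vertex -3.129 2.668 -4.889
endloop
endfacet
facet normal -0.485 0.586 -0.649
outer loop
vertex -3.129 2.668 -4.889
vertex -4.101 3.303 -3.59
vertex -2.918 3.505 -4.292
endloop
endfacet
facet normal 0.851 0.145 -0.505
outer loop
vertex -2.918 3.505 -4.292
vertex -2.159 1.497 -3.59
vertex -3.129 2.668 -4.889
endloop
endfacet
facet normal -0.851 -0.145 0.505
outer loop
vertex -4.312 2.466 -4.187
vertex -3.131 2.132 -2.291
vertex -4.101 3.303 -3.59
endloop
endfacet
facet normal -0.201 -0.798 -0.569
outer loop
vertex -3.342 1.295 -2.888
vertex -4.312 2.466 -4.187
vertex -2.159 1.497 -3.59
endloop
endfacet
facet normal -0.851 -0.145 0.505
outer loop
vertex -3.342 1.295 -2.888
vertex -3.131 2.132 -2.291
vertex -4.312 2.466 -4.187
endloop
endfacet
facet normal 0.201 0.798 0.569
outer loop
vertex -4.101 3.303 -3.59
vertex -3.131 2.132 -2.291
vertex -2.918 3.505 -4.292
endloop
endfacet
facet normal 0.851 0.145 -0.505
outer loop
vertex -1.948 2.334 -2.993
vertex -2.159 1.497 -3.59
vertex -2.918 3.505 -4.292
endloop
endfacet
facet normal 0.201 0.798 0.569
outer loop
vertex -2.918 3.505 -4.292
vertex -3.131 2.132 -2.291
vertex -1.948 2.334 -2.993
endloop
endfacet
facet normal 0.485 -0.586 0.649
outer loop
vertex -1.948 2.334 -2.993
vertex -3.342 1.295 -2.888
vertex -2.159 1.497 -3.59
endloop
endfacet
facet normal 0.485 -0.586 0.649
outer loop
vertex -3.131 2.132 -2.291
vertex -3.342 1.295 -2.888
vertex -1.948 2.334 -2.993
endloop
endfacet
facet normal -0.243 -0.340 0.909
outer loop
vertex -2.134 -3.152 -1.256
vertex -1.456 -4.172 -1.456
vertex -0.933 -3.171 -0.942
endloop
endfacet
facet normal -0.229 0.374 0.899
outer loop
vertex -2.134 -3.152 -1.256
vertex -0.933 -3.171 -0.942
vertex -1.417 -2.165 -1.484
endloop
endfacet
facet normal -0.693 0.597 0.404
outer loop
vertex -2.134 -3.152 -1.256
vertex -1.417 -2.165 -1.484
vertex -2.239 -2.545 -2.332
endloop
endfacet
facet normal -0.994 0.021 0.109
outer loop
vertex -2.134 -3.152 -1.256
vertex -2.239 -2.545 -2.332
vertex -2.263 -3.785 -2.315
endloop
endfacet
facet normal -0.715 -0.558 0.421
outer loop
vertex -2.134 -3.152 -1.256
vertex -2.263 -3.785 -2.315
vertex -1.456 -4.172 -1.456
endloop
endfacet
facet normal 0.424 0.579 0.696
outer loop
vertex -1.417 -2.165 -1.484
vertex -0.933 -3.171 -0.942
vertex -0.297 -2.575 -1.825
endloop
endfacet
facet normal 0.402 -0.576 0.712
outer loop
vertex -0.933 -3.171 -0.942
vertex -1.456 -4.172 -1.456
vertex -0.321 -3.815 -1.808
endloop
endfacet
facet normal -0.363 -0.928 -0.077
outer loop
vertex -1.456 -4.172 -1.456
vertex -2.263 -3.785 -2.315
vertex -1.143 -4.195 -2.656
endloop
endfacet
facet normal -0.814 0.008 -0.581
outer loop
vertex -2.263 -3.785 -2.315
vertex -2.239 -2.545 -2.332
vertex -1.627 -3.189 -3.198
endloop
endfacet
facet normal -0.327 0.939 -0.103
outer loop
vertex -2.239 -2.545 -2.332
vertex -1.417 -2.165 -1.484
vertex -1.104 -2.188 -2.684
endloop
endfacet
facet normal 0.994 -0.021 -0.109
outer loop
vertex -0.426 -3.208 -2.884
vertex -0.297 -2.575 -1.825
vertex -0.321 -3.815 -1.808
endloop
endfacet
facet normal 0.693 -0.597 -0.404
outer loop
vertex -0.426 -3.208 -2.884
vertex -0.321 -3.815 -1.808
vertex -1.143 -4.195 -2.656
endloop
endfacet
facet normal 0.229 -0.374 -0.899
outer loop
vertex -0.426 -3.208 -2.884
vertex -1.143 -4.195 -2.656
vertex -1.627 -3.189 -3.198
endloop
endfacet
facet normal 0.243 0.340 -0.909
outer loop
vertex -0.426 -3.208 -2.884
vertex -1.627 -3.189 -3.198
vertex -1.104 -2.188 -2.684
endloop
endfacet
facet normal 0.715 0.558 -0.421
outer loop
vertex -0.426 -3.208 -2.884
vertex -1.104 -2.188 -2.684
vertex -0.297 -2.575 -1.825
endloop
endfacet
facet normal 0.814 -0.008 0.581
outer loop
vertex -0.321 -3.815 -1.808
vertex -0.297 -2.575 -1.825
vertex -0.933 -3.171 -0.942
endloop
endfacet
facet normal 0.327 -0.939 0.103
outer loop
vertex -1.143 -4.195 -2.656
vertex -0.321 -3.815 -1.808
vertex -1.456 -4.172 -1.456
endloop
endfacet
facet normal -0.424 -0.579 -0.696
outer loop
vertex -1.627 -3.189 -3.198
vertex -1.143 -4.195 -2.656
vertex -2.263 -3.785 -2.315
endloop
endfacet
facet normal -0.402 0.576 -0.712
outer loop
vertex -1.104 -2.188 -2.684
vertex -1.627 -3.189 -3.198
vertex -2.239 -2.545 -2.332
endloop
endfacet
facet normal 0.363 0.928 0.077
outer loop
vertex -0.297 -2.575 -1.825
vertex -1.104 -2.188 -2.684
vertex -1.417 -2.165 -1.484
endloop
endfacet

endsolid


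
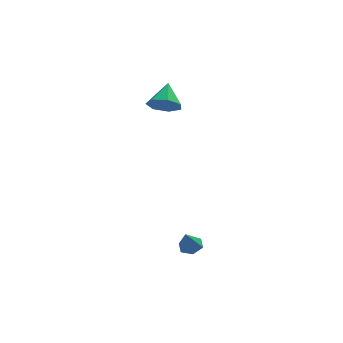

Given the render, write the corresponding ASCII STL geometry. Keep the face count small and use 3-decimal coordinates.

solid 
facet normal 0.284 0.253 -0.925
outer loop
vertex 0.797 -3.089 -2.964
vertex 0.248 -3.322 -3.196
vertex 0.285 -2.708 -3.017
endloop
endfacet
facet normal 0.359 0.584 0.728
outer loop
vertex 0.797 -3.089 -2.964
vertex 0.285 -2.708 -3.017
vertex -0.088 -3.618 -2.104
endloop
endfacet
facet normal 0.285 0.252 -0.925
outer loop
vertex 0.285 -2.708 -3.017
vertex 0.248 -3.322 -3.196
vertex -0.264 -2.941 -3.25
endloop
endfacet
facet normal -0.509 0.705 0.494
outer loop
vertex 0.285 -2.708 -3.017
vertex -0.264 -2.941 -3.25
vertex -0.088 -3.618 -2.104
endloop
endfacet
facet normal 0.285 0.251 -0.925
outer loop
vertex -0.264 -2.941 -3.25
vertex 0.248 -3.322 -3.196
vertex -0.301 -3.554 -3.428
endloop
endfacet
facet normal -0.987 0.013 0.159
outer loop
vertex -0.264 -2.941 -3.25
vertex -0.301 -3.554 -3.428
vertex -0.088 -3.618 -2.104
endloop
endfacet
facet normal 0.285 0.251 -0.925
outer loop
vertex -0.301 -3.554 -3.428
vertex 0.248 -3.322 -3.196
vertex 0.21 -3.935 -3.374
endloop
endfacet
facet normal -0.601 -0.797 0.058
outer loop
vertex -0.301 -3.554 -3.428
vertex 0.21 -3.935 -3.374
vertex -0.088 -3.618 -2.104
endloop
endfacet
facet normal 0.284 0.251 -0.925
outer loop
vertex 0.21 -3.935 -3.374
vertex 0.248 -3.322 -3.196
vertex 0.759 -3.702 -3.142
endloop
endfacet
facet normal 0.267 -0.919 0.292
outer loop
vertex 0.21 -3.935 -3.374
vertex 0.759 -3.702 -3.142
vertex -0.088 -3.618 -2.104
endloop
endfacet
facet normal 0.284 0.251 -0.925
outer loop
vertex 0.759 -3.702 -3.142
vertex 0.248 -3.322 -3.196
vertex 0.797 -3.089 -2.964
endloop
endfacet
facet normal 0.745 -0.228 0.627
outer loop
vertex 0.759 -3.702 -3.142
vertex 0.797 -3.089 -2.964
vertex -0.088 -3.618 -2.104
endloop
endfacet
facet normal -0.295 -0.764 -0.574
outer loop
vertex 1.147 3.129 2.417
vertex 0.28 3.174 2.802
vertex 0.61 3.624 2.034
endloop
endfacet
facet normal 0.755 0.575 -0.315
outer loop
vertex 1.147 3.129 2.417
vertex 0.61 3.624 2.034
vertex 0.74 4.366 3.698
endloop
endfacet
facet normal -0.294 -0.764 -0.574
outer loop
vertex 0.61 3.624 2.034
vertex 0.28 3.174 2.802
vertex -0.175 3.78 2.229
endloop
endfacet
facet normal 0.078 0.908 -0.411
outer loop
vertex 0.61 3.624 2.034
vertex -0.175 3.78 2.229
vertex 0.74 4.366 3.698
endloop
endfacet
facet normal -0.295 -0.764 -0.573
outer loop
vertex -0.175 3.78 2.229
vertex 0.28 3.174 2.802
vertex -0.618 3.48 2.857
endloop
endfacet
facet normal -0.551 0.835 0.010
outer loop
vertex -0.175 3.78 2.229
vertex -0.618 3.48 2.857
vertex 0.74 4.366 3.698
endloop
endfacet
facet normal -0.295 -0.763 -0.574
outer loop
vertex -0.618 3.48 2.857
vertex 0.28 3.174 2.802
vertex -0.385 2.949 3.443
endloop
endfacet
facet normal -0.658 0.409 0.632
outer loop
vertex -0.618 3.48 2.857
vertex -0.385 2.949 3.443
vertex 0.74 4.366 3.698
endloop
endfacet
facet normal -0.295 -0.764 -0.574
outer loop
vertex -0.385 2.949 3.443
vertex 0.28 3.174 2.802
vertex 0.349 2.588 3.547
endloop
endfacet
facet normal -0.163 -0.048 0.985
outer loop
vertex -0.385 2.949 3.443
vertex 0.349 2.588 3.547
vertex 0.74 4.366 3.698
endloop
endfacet
facet normal -0.295 -0.764 -0.574
outer loop
vertex 0.349 2.588 3.547
vertex 0.28 3.174 2.802
vertex 1.031 2.668 3.09
endloop
endfacet
facet normal 0.562 -0.192 0.805
outer loop
vertex 0.349 2.588 3.547
vertex 1.031 2.668 3.09
vertex 0.74 4.366 3.698
endloop
endfacet
facet normal -0.295 -0.764 -0.574
outer loop
vertex 1.031 2.668 3.09
vertex 0.28 3.174 2.802
vertex 1.147 3.129 2.417
endloop
endfacet
facet normal 0.970 0.085 0.226
outer loop
vertex 1.031 2.668 3.09
vertex 1.147 3.129 2.417
vertex 0.74 4.366 3.698
endloop
endfacet

endsolid


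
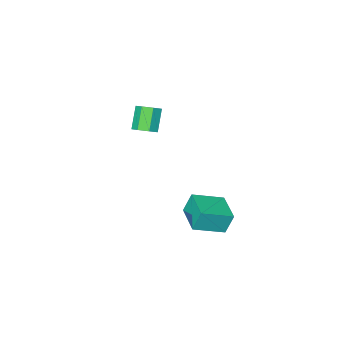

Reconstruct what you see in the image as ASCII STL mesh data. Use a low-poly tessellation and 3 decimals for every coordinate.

solid 
facet normal 0.455 0.387 -0.802
outer loop
vertex -2.378 -3.146 0.774
vertex -2.917 -3.285 0.401
vertex -2.781 -2.728 0.747
endloop
endfacet
facet normal 0.558 0.577 0.596
outer loop
vertex -2.378 -3.146 0.774
vertex -2.781 -2.728 0.747
vertex -3.025 -3.696 1.912
endloop
endfacet
facet normal 0.558 0.577 0.596
outer loop
vertex -3.025 -3.696 1.912
vertex -2.781 -2.728 0.747
vertex -3.428 -3.278 1.885
endloop
endfacet
facet normal -0.456 -0.387 0.801
outer loop
vertex -3.025 -3.696 1.912
vertex -3.428 -3.278 1.885
vertex -3.563 -3.835 1.539
endloop
endfacet
facet normal 0.456 0.386 -0.802
outer loop
vertex -2.781 -2.728 0.747
vertex -2.917 -3.285 0.401
vertex -3.286 -2.729 0.459
endloop
endfacet
facet normal -0.193 0.922 0.336
outer loop
vertex -2.781 -2.728 0.747
vertex -3.286 -2.729 0.459
vertex -3.428 -3.278 1.885
endloop
endfacet
facet normal -0.193 0.922 0.336
outer loop
vertex -3.428 -3.278 1.885
vertex -3.286 -2.729 0.459
vertex -3.933 -3.279 1.598
endloop
endfacet
facet normal -0.455 -0.388 0.802
outer loop
vertex -3.428 -3.278 1.885
vertex -3.933 -3.279 1.598
vertex -3.563 -3.835 1.539
endloop
endfacet
facet normal 0.457 0.387 -0.801
outer loop
vertex -3.286 -2.729 0.459
vertex -2.917 -3.285 0.401
vertex -3.513 -3.149 0.127
endloop
endfacet
facet normal -0.800 0.573 -0.178
outer loop
vertex -3.286 -2.729 0.459
vertex -3.513 -3.149 0.127
vertex -3.933 -3.279 1.598
endloop
endfacet
facet normal -0.800 0.573 -0.178
outer loop
vertex -3.933 -3.279 1.598
vertex -3.513 -3.149 0.127
vertex -4.16 -3.699 1.266
endloop
endfacet
facet normal -0.455 -0.388 0.802
outer loop
vertex -3.933 -3.279 1.598
vertex -4.16 -3.699 1.266
vertex -3.563 -3.835 1.539
endloop
endfacet
facet normal 0.457 0.385 -0.802
outer loop
vertex -3.513 -3.149 0.127
vertex -2.917 -3.285 0.401
vertex -3.291 -3.672 0.002
endloop
endfacet
facet normal -0.804 -0.208 -0.557
outer loop
vertex -3.513 -3.149 0.127
vertex -3.291 -3.672 0.002
vertex -4.16 -3.699 1.266
endloop
endfacet
facet normal -0.804 -0.207 -0.557
outer loop
vertex -4.16 -3.699 1.266
vertex -3.291 -3.672 0.002
vertex -3.938 -4.222 1.14
endloop
endfacet
facet normal -0.455 -0.386 0.802
outer loop
vertex -4.16 -3.699 1.266
vertex -3.938 -4.222 1.14
vertex -3.563 -3.835 1.539
endloop
endfacet
facet normal 0.455 0.388 -0.802
outer loop
vertex -3.291 -3.672 0.002
vertex -2.917 -3.285 0.401
vertex -2.787 -3.903 0.176
endloop
endfacet
facet normal -0.203 -0.832 -0.517
outer loop
vertex -3.291 -3.672 0.002
vertex -2.787 -3.903 0.176
vertex -3.938 -4.222 1.14
endloop
endfacet
facet normal -0.202 -0.832 -0.516
outer loop
vertex -3.938 -4.222 1.14
vertex -2.787 -3.903 0.176
vertex -3.433 -4.453 1.315
endloop
endfacet
facet normal -0.455 -0.386 0.802
outer loop
vertex -3.938 -4.222 1.14
vertex -3.433 -4.453 1.315
vertex -3.563 -3.835 1.539
endloop
endfacet
facet normal 0.455 0.388 -0.802
outer loop
vertex -2.787 -3.903 0.176
vertex -2.917 -3.285 0.401
vertex -2.38 -3.669 0.52
endloop
endfacet
facet normal 0.551 -0.830 -0.088
outer loop
vertex -2.787 -3.903 0.176
vertex -2.38 -3.669 0.52
vertex -3.433 -4.453 1.315
endloop
endfacet
facet normal 0.552 -0.829 -0.087
outer loop
vertex -3.433 -4.453 1.315
vertex -2.38 -3.669 0.52
vertex -3.027 -4.219 1.658
endloop
endfacet
facet normal -0.455 -0.386 0.802
outer loop
vertex -3.433 -4.453 1.315
vertex -3.027 -4.219 1.658
vertex -3.563 -3.835 1.539
endloop
endfacet
facet normal 0.455 0.388 -0.802
outer loop
vertex -2.38 -3.669 0.52
vertex -2.917 -3.285 0.401
vertex -2.378 -3.146 0.774
endloop
endfacet
facet normal 0.890 -0.202 0.409
outer loop
vertex -2.38 -3.669 0.52
vertex -2.378 -3.146 0.774
vertex -3.027 -4.219 1.658
endloop
endfacet
facet normal 0.890 -0.202 0.409
outer loop
vertex -3.027 -4.219 1.658
vertex -2.378 -3.146 0.774
vertex -3.025 -3.696 1.912
endloop
endfacet
facet normal -0.456 -0.387 0.801
outer loop
vertex -3.027 -4.219 1.658
vertex -3.025 -3.696 1.912
vertex -3.563 -3.835 1.539
endloop
endfacet
facet normal -0.882 0.326 -0.341
outer loop
vertex -3.758 2.038 -1.661
vertex -3.147 3.612 -1.734
vertex -3.4 1.847 -2.769
endloop
endfacet
facet normal -0.362 -0.931 0.043
outer loop
vertex -1.893 1.288 -2.186
vertex -3.758 2.038 -1.661
vertex -3.4 1.847 -2.769
endloop
endfacet
facet normal -0.882 0.326 -0.341
outer loop
vertex -3.4 1.847 -2.769
vertex -3.147 3.612 -1.734
vertex -2.789 3.421 -2.842
endloop
endfacet
facet normal 0.303 -0.161 -0.939
outer loop
vertex -2.789 3.421 -2.842
vertex -1.893 1.288 -2.186
vertex -3.4 1.847 -2.769
endloop
endfacet
facet normal -0.303 0.161 0.939
outer loop
vertex -3.758 2.038 -1.661
vertex -1.64 3.053 -1.151
vertex -3.147 3.612 -1.734
endloop
endfacet
facet normal -0.362 -0.931 0.043
outer loop
vertex -2.251 1.479 -1.078
vertex -3.758 2.038 -1.661
vertex -1.893 1.288 -2.186
endloop
endfacet
facet normal -0.303 0.161 0.939
outer loop
vertex -2.251 1.479 -1.078
vertex -1.64 3.053 -1.151
vertex -3.758 2.038 -1.661
endloop
endfacet
facet normal 0.362 0.931 -0.043
outer loop
vertex -3.147 3.612 -1.734
vertex -1.64 3.053 -1.151
vertex -2.789 3.421 -2.842
endloop
endfacet
facet normal 0.303 -0.161 -0.939
outer loop
vertex -1.282 2.862 -2.259
vertex -1.893 1.288 -2.186
vertex -2.789 3.421 -2.842
endloop
endfacet
facet normal 0.362 0.931 -0.043
outer loop
vertex -2.789 3.421 -2.842
vertex -1.64 3.053 -1.151
vertex -1.282 2.862 -2.259
endloop
endfacet
facet normal 0.882 -0.326 0.341
outer loop
vertex -1.282 2.862 -2.259
vertex -2.251 1.479 -1.078
vertex -1.893 1.288 -2.186
endloop
endfacet
facet normal 0.882 -0.326 0.341
outer loop
vertex -1.64 3.053 -1.151
vertex -2.251 1.479 -1.078
vertex -1.282 2.862 -2.259
endloop
endfacet

endsolid


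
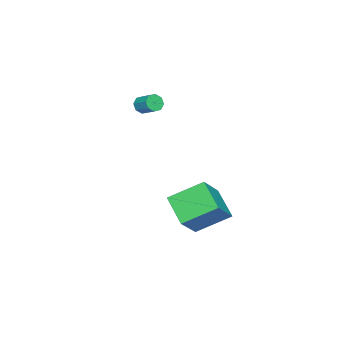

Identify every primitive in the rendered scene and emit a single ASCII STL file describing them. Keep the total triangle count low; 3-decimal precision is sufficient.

solid 
facet normal -0.325 -0.824 -0.464
outer loop
vertex -1.797 -3.866 2.19
vertex -2.234 -3.571 1.972
vertex -1.702 -3.686 1.804
endloop
endfacet
facet normal 0.920 -0.388 0.045
outer loop
vertex -1.797 -3.866 2.19
vertex -1.702 -3.686 1.804
vertex -1.449 -2.983 2.685
endloop
endfacet
facet normal 0.920 -0.389 0.046
outer loop
vertex -1.449 -2.983 2.685
vertex -1.702 -3.686 1.804
vertex -1.354 -2.804 2.299
endloop
endfacet
facet normal 0.325 0.825 0.463
outer loop
vertex -1.449 -2.983 2.685
vertex -1.354 -2.804 2.299
vertex -1.886 -2.689 2.468
endloop
endfacet
facet normal -0.324 -0.826 -0.462
outer loop
vertex -1.702 -3.686 1.804
vertex -2.234 -3.571 1.972
vertex -1.918 -3.44 1.516
endloop
endfacet
facet normal 0.806 0.014 -0.592
outer loop
vertex -1.702 -3.686 1.804
vertex -1.918 -3.44 1.516
vertex -1.354 -2.804 2.299
endloop
endfacet
facet normal 0.805 0.016 -0.593
outer loop
vertex -1.354 -2.804 2.299
vertex -1.918 -3.44 1.516
vertex -1.57 -2.557 2.012
endloop
endfacet
facet normal 0.325 0.824 0.464
outer loop
vertex -1.354 -2.804 2.299
vertex -1.57 -2.557 2.012
vertex -1.886 -2.689 2.468
endloop
endfacet
facet normal -0.326 -0.824 -0.463
outer loop
vertex -1.918 -3.44 1.516
vertex -2.234 -3.571 1.972
vertex -2.319 -3.27 1.496
endloop
endfacet
facet normal 0.218 0.411 -0.885
outer loop
vertex -1.918 -3.44 1.516
vertex -2.319 -3.27 1.496
vertex -1.57 -2.557 2.012
endloop
endfacet
facet normal 0.219 0.411 -0.885
outer loop
vertex -1.57 -2.557 2.012
vertex -2.319 -3.27 1.496
vertex -1.972 -2.388 1.991
endloop
endfacet
facet normal 0.323 0.826 0.463
outer loop
vertex -1.57 -2.557 2.012
vertex -1.972 -2.388 1.991
vertex -1.886 -2.689 2.468
endloop
endfacet
facet normal -0.325 -0.825 -0.463
outer loop
vertex -2.319 -3.27 1.496
vertex -2.234 -3.571 1.972
vertex -2.671 -3.277 1.755
endloop
endfacet
facet normal -0.496 0.565 -0.659
outer loop
vertex -2.319 -3.27 1.496
vertex -2.671 -3.277 1.755
vertex -1.972 -2.388 1.991
endloop
endfacet
facet normal -0.496 0.565 -0.659
outer loop
vertex -1.972 -2.388 1.991
vertex -2.671 -3.277 1.755
vertex -2.323 -2.394 2.25
endloop
endfacet
facet normal 0.327 0.825 0.462
outer loop
vertex -1.972 -2.388 1.991
vertex -2.323 -2.394 2.25
vertex -1.886 -2.689 2.468
endloop
endfacet
facet normal -0.325 -0.825 -0.463
outer loop
vertex -2.671 -3.277 1.755
vertex -2.234 -3.571 1.972
vertex -2.766 -3.456 2.141
endloop
endfacet
facet normal -0.920 0.389 -0.046
outer loop
vertex -2.671 -3.277 1.755
vertex -2.766 -3.456 2.141
vertex -2.323 -2.394 2.25
endloop
endfacet
facet normal -0.920 0.389 -0.045
outer loop
vertex -2.323 -2.394 2.25
vertex -2.766 -3.456 2.141
vertex -2.418 -2.574 2.636
endloop
endfacet
facet normal 0.325 0.824 0.464
outer loop
vertex -2.323 -2.394 2.25
vertex -2.418 -2.574 2.636
vertex -1.886 -2.689 2.468
endloop
endfacet
facet normal -0.325 -0.824 -0.464
outer loop
vertex -2.766 -3.456 2.141
vertex -2.234 -3.571 1.972
vertex -2.55 -3.703 2.428
endloop
endfacet
facet normal -0.805 -0.015 0.593
outer loop
vertex -2.766 -3.456 2.141
vertex -2.55 -3.703 2.428
vertex -2.418 -2.574 2.636
endloop
endfacet
facet normal -0.806 -0.015 0.592
outer loop
vertex -2.418 -2.574 2.636
vertex -2.55 -3.703 2.428
vertex -2.202 -2.82 2.924
endloop
endfacet
facet normal 0.324 0.826 0.462
outer loop
vertex -2.418 -2.574 2.636
vertex -2.202 -2.82 2.924
vertex -1.886 -2.689 2.468
endloop
endfacet
facet normal -0.323 -0.826 -0.463
outer loop
vertex -2.55 -3.703 2.428
vertex -2.234 -3.571 1.972
vertex -2.148 -3.872 2.449
endloop
endfacet
facet normal -0.219 -0.411 0.885
outer loop
vertex -2.55 -3.703 2.428
vertex -2.148 -3.872 2.449
vertex -2.202 -2.82 2.924
endloop
endfacet
facet normal -0.218 -0.411 0.885
outer loop
vertex -2.202 -2.82 2.924
vertex -2.148 -3.872 2.449
vertex -1.801 -2.99 2.944
endloop
endfacet
facet normal 0.326 0.824 0.463
outer loop
vertex -2.202 -2.82 2.924
vertex -1.801 -2.99 2.944
vertex -1.886 -2.689 2.468
endloop
endfacet
facet normal -0.327 -0.825 -0.462
outer loop
vertex -2.148 -3.872 2.449
vertex -2.234 -3.571 1.972
vertex -1.797 -3.866 2.19
endloop
endfacet
facet normal 0.496 -0.565 0.659
outer loop
vertex -2.148 -3.872 2.449
vertex -1.797 -3.866 2.19
vertex -1.801 -2.99 2.944
endloop
endfacet
facet normal 0.496 -0.565 0.659
outer loop
vertex -1.801 -2.99 2.944
vertex -1.797 -3.866 2.19
vertex -1.449 -2.983 2.685
endloop
endfacet
facet normal 0.325 0.825 0.463
outer loop
vertex -1.801 -2.99 2.944
vertex -1.449 -2.983 2.685
vertex -1.886 -2.689 2.468
endloop
endfacet
facet normal -0.518 -0.659 0.546
outer loop
vertex 0.149 -1.011 -3.044
vertex -0.767 0.606 -1.962
vertex -1.409 -0.951 -4.451
endloop
endfacet
facet normal 0.426 -0.752 -0.503
outer loop
vertex -0.413 0.314 -5.498
vertex 0.149 -1.011 -3.044
vertex -1.409 -0.951 -4.451
endloop
endfacet
facet normal -0.518 -0.658 0.546
outer loop
vertex -1.409 -0.951 -4.451
vertex -0.767 0.606 -1.962
vertex -2.324 0.666 -3.369
endloop
endfacet
facet normal -0.741 0.029 -0.670
outer loop
vertex -2.324 0.666 -3.369
vertex -0.413 0.314 -5.498
vertex -1.409 -0.951 -4.451
endloop
endfacet
facet normal 0.741 -0.029 0.671
outer loop
vertex 0.149 -1.011 -3.044
vertex 0.229 1.871 -3.009
vertex -0.767 0.606 -1.962
endloop
endfacet
facet normal 0.426 -0.752 -0.503
outer loop
vertex 1.144 0.254 -4.091
vertex 0.149 -1.011 -3.044
vertex -0.413 0.314 -5.498
endloop
endfacet
facet normal 0.742 -0.029 0.670
outer loop
vertex 1.144 0.254 -4.091
vertex 0.229 1.871 -3.009
vertex 0.149 -1.011 -3.044
endloop
endfacet
facet normal -0.426 0.752 0.503
outer loop
vertex -0.767 0.606 -1.962
vertex 0.229 1.871 -3.009
vertex -2.324 0.666 -3.369
endloop
endfacet
facet normal -0.742 0.028 -0.670
outer loop
vertex -1.329 1.931 -4.416
vertex -0.413 0.314 -5.498
vertex -2.324 0.666 -3.369
endloop
endfacet
facet normal -0.426 0.752 0.504
outer loop
vertex -2.324 0.666 -3.369
vertex 0.229 1.871 -3.009
vertex -1.329 1.931 -4.416
endloop
endfacet
facet normal 0.518 0.659 -0.545
outer loop
vertex -1.329 1.931 -4.416
vertex 1.144 0.254 -4.091
vertex -0.413 0.314 -5.498
endloop
endfacet
facet normal 0.518 0.658 -0.546
outer loop
vertex 0.229 1.871 -3.009
vertex 1.144 0.254 -4.091
vertex -1.329 1.931 -4.416
endloop
endfacet

endsolid


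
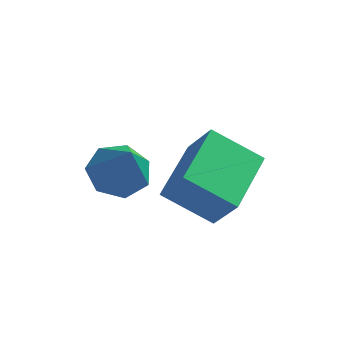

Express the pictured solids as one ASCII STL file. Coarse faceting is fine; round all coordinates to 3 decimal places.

solid 
facet normal -0.288 0.406 -0.867
outer loop
vertex -2.045 -0.499 -3.031
vertex -2.945 -0.362 -2.668
vertex -2.176 0.244 -2.64
endloop
endfacet
facet normal 0.979 0.071 0.192
outer loop
vertex -2.045 -0.499 -3.031
vertex -2.176 0.244 -2.64
vertex -2.395 -1.138 -1.012
endloop
endfacet
facet normal -0.288 0.406 -0.867
outer loop
vertex -2.176 0.244 -2.64
vertex -2.945 -0.362 -2.668
vertex -2.886 0.531 -2.27
endloop
endfacet
facet normal 0.547 0.601 0.583
outer loop
vertex -2.176 0.244 -2.64
vertex -2.886 0.531 -2.27
vertex -2.395 -1.138 -1.012
endloop
endfacet
facet normal -0.288 0.406 -0.867
outer loop
vertex -2.886 0.531 -2.27
vertex -2.945 -0.362 -2.668
vertex -3.64 0.145 -2.2
endloop
endfacet
facet normal -0.206 0.550 0.810
outer loop
vertex -2.886 0.531 -2.27
vertex -3.64 0.145 -2.2
vertex -2.395 -1.138 -1.012
endloop
endfacet
facet normal -0.288 0.406 -0.867
outer loop
vertex -3.64 0.145 -2.2
vertex -2.945 -0.362 -2.668
vertex -3.871 -0.623 -2.483
endloop
endfacet
facet normal -0.713 -0.044 0.700
outer loop
vertex -3.64 0.145 -2.2
vertex -3.871 -0.623 -2.483
vertex -2.395 -1.138 -1.012
endloop
endfacet
facet normal -0.288 0.405 -0.868
outer loop
vertex -3.871 -0.623 -2.483
vertex -2.945 -0.362 -2.668
vertex -3.404 -1.195 -2.905
endloop
endfacet
facet normal -0.592 -0.732 0.337
outer loop
vertex -3.871 -0.623 -2.483
vertex -3.404 -1.195 -2.905
vertex -2.395 -1.138 -1.012
endloop
endfacet
facet normal -0.288 0.405 -0.868
outer loop
vertex -3.404 -1.195 -2.905
vertex -2.945 -0.362 -2.668
vertex -2.591 -1.14 -3.149
endloop
endfacet
facet normal 0.066 -0.998 -0.005
outer loop
vertex -3.404 -1.195 -2.905
vertex -2.591 -1.14 -3.149
vertex -2.395 -1.138 -1.012
endloop
endfacet
facet normal -0.288 0.405 -0.868
outer loop
vertex -2.591 -1.14 -3.149
vertex -2.945 -0.362 -2.668
vertex -2.045 -0.499 -3.031
endloop
endfacet
facet normal 0.766 -0.639 -0.070
outer loop
vertex -2.591 -1.14 -3.149
vertex -2.045 -0.499 -3.031
vertex -2.395 -1.138 -1.012
endloop
endfacet
facet normal -0.466 0.284 -0.838
outer loop
vertex -1.853 0.149 -4.066
vertex -1.407 2.223 -3.611
vertex -0.227 0.008 -5.019
endloop
endfacet
facet normal -0.206 -0.956 -0.209
outer loop
vertex 0.547 -0.463 -3.629
vertex -1.853 0.149 -4.066
vertex -0.227 0.008 -5.019
endloop
endfacet
facet normal -0.467 0.284 -0.838
outer loop
vertex -0.227 0.008 -5.019
vertex -1.407 2.223 -3.611
vertex 0.219 2.083 -4.564
endloop
endfacet
facet normal 0.860 -0.074 -0.504
outer loop
vertex 0.219 2.083 -4.564
vertex 0.547 -0.463 -3.629
vertex -0.227 0.008 -5.019
endloop
endfacet
facet normal -0.860 0.074 0.504
outer loop
vertex -1.853 0.149 -4.066
vertex -0.633 1.752 -2.221
vertex -1.407 2.223 -3.611
endloop
endfacet
facet normal -0.205 -0.956 -0.210
outer loop
vertex -1.079 -0.323 -2.676
vertex -1.853 0.149 -4.066
vertex 0.547 -0.463 -3.629
endloop
endfacet
facet normal -0.860 0.074 0.504
outer loop
vertex -1.079 -0.323 -2.676
vertex -0.633 1.752 -2.221
vertex -1.853 0.149 -4.066
endloop
endfacet
facet normal 0.205 0.956 0.210
outer loop
vertex -1.407 2.223 -3.611
vertex -0.633 1.752 -2.221
vertex 0.219 2.083 -4.564
endloop
endfacet
facet normal 0.860 -0.074 -0.504
outer loop
vertex 0.993 1.611 -3.174
vertex 0.547 -0.463 -3.629
vertex 0.219 2.083 -4.564
endloop
endfacet
facet normal 0.206 0.956 0.210
outer loop
vertex 0.219 2.083 -4.564
vertex -0.633 1.752 -2.221
vertex 0.993 1.611 -3.174
endloop
endfacet
facet normal 0.466 -0.284 0.838
outer loop
vertex 0.993 1.611 -3.174
vertex -1.079 -0.323 -2.676
vertex 0.547 -0.463 -3.629
endloop
endfacet
facet normal 0.466 -0.284 0.838
outer loop
vertex -0.633 1.752 -2.221
vertex -1.079 -0.323 -2.676
vertex 0.993 1.611 -3.174
endloop
endfacet

endsolid
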